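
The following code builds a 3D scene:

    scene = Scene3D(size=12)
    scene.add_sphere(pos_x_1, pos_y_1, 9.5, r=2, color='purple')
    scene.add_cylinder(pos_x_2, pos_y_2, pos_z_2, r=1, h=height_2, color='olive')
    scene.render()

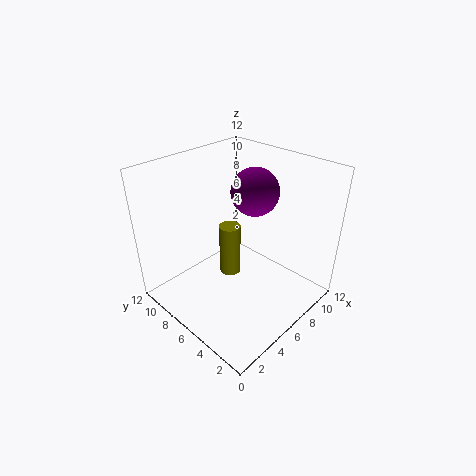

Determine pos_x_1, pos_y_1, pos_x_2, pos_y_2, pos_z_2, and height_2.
pos_x_1 = 8; pos_y_1 = 6; pos_x_2 = 7.5; pos_y_2 = 8.5; pos_z_2 = 0.5; height_2 = 5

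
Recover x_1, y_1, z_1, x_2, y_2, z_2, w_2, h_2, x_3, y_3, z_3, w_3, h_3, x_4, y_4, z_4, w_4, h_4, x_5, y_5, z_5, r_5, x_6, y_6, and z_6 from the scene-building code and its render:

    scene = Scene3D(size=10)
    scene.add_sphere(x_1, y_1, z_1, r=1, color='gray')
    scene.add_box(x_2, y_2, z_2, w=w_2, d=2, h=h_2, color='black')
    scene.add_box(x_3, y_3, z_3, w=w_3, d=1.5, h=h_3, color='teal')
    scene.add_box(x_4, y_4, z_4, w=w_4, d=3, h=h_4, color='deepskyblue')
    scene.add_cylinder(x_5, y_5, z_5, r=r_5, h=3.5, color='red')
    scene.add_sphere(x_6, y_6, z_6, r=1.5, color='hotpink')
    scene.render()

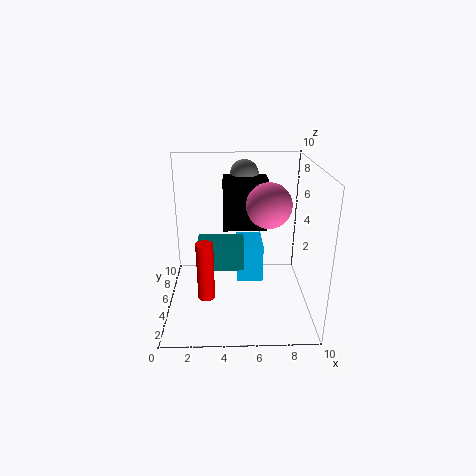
x_1 = 5.5
y_1 = 7
z_1 = 9
x_2 = 4
y_2 = 5
z_2 = 5.5
w_2 = 3
h_2 = 3.5
x_3 = 2
y_3 = 6.5
z_3 = 1.5
w_3 = 3.5
h_3 = 2.5
x_4 = 5
y_4 = 6.5
z_4 = 0.5
w_4 = 2
h_4 = 3
x_5 = 3
y_5 = 1
z_5 = 3
r_5 = 0.5
x_6 = 7
y_6 = 4.5
z_6 = 7.5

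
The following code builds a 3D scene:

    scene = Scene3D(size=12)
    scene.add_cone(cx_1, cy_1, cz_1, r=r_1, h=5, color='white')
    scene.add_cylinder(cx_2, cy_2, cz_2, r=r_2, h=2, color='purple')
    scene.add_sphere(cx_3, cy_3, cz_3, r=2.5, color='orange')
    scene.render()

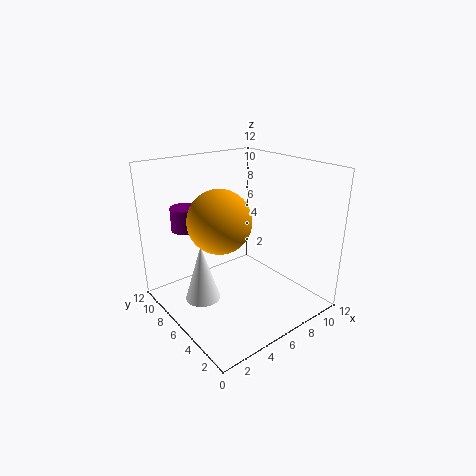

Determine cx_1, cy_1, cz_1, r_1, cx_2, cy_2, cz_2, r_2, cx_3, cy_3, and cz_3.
cx_1 = 3.25
cy_1 = 7.5
cz_1 = 0.5
r_1 = 1.5
cx_2 = 3.25
cy_2 = 9.75
cz_2 = 6.25
r_2 = 1.25
cx_3 = 4
cy_3 = 5.75
cz_3 = 8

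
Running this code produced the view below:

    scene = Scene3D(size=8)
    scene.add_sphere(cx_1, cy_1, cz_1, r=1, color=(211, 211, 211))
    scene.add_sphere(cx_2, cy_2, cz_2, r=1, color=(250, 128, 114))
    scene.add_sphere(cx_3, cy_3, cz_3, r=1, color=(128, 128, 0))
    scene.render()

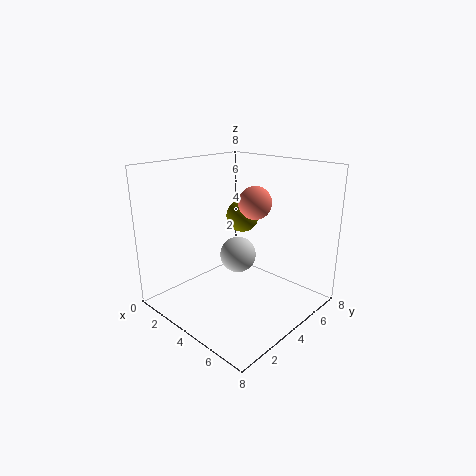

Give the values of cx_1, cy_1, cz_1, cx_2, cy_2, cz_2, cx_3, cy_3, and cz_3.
cx_1 = 4; cy_1 = 4; cz_1 = 3; cx_2 = 3.5; cy_2 = 6; cz_2 = 5.5; cx_3 = 2.5; cy_3 = 6; cz_3 = 4.5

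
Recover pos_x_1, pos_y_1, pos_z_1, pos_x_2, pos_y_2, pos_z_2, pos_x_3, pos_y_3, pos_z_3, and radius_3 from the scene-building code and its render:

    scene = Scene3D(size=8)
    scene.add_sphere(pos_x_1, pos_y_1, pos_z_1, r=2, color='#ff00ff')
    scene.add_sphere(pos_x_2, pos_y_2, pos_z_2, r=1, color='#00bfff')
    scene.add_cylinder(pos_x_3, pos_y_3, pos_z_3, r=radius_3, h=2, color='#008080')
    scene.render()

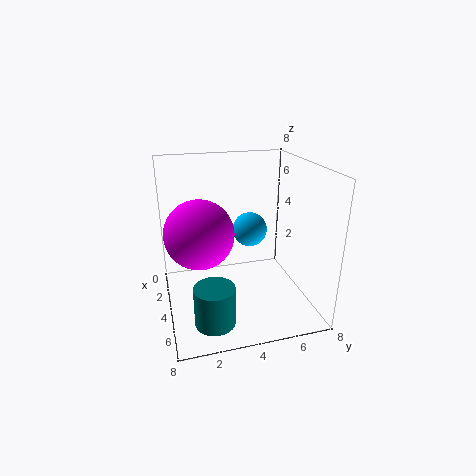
pos_x_1 = 3; pos_y_1 = 2; pos_z_1 = 4; pos_x_2 = 3; pos_y_2 = 5; pos_z_2 = 4; pos_x_3 = 7; pos_y_3 = 2; pos_z_3 = 1; radius_3 = 1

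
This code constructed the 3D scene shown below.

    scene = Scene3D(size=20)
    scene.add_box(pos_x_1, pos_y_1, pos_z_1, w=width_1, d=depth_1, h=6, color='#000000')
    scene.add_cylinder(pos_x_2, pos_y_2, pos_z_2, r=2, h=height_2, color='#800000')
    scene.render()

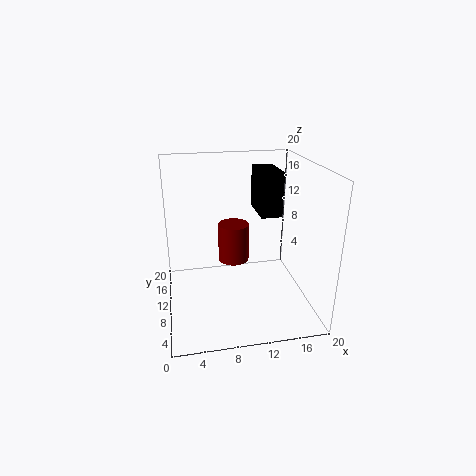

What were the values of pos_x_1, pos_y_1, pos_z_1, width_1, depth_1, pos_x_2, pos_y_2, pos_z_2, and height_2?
pos_x_1 = 13
pos_y_1 = 9
pos_z_1 = 13
width_1 = 3
depth_1 = 6
pos_x_2 = 9
pos_y_2 = 8
pos_z_2 = 8
height_2 = 5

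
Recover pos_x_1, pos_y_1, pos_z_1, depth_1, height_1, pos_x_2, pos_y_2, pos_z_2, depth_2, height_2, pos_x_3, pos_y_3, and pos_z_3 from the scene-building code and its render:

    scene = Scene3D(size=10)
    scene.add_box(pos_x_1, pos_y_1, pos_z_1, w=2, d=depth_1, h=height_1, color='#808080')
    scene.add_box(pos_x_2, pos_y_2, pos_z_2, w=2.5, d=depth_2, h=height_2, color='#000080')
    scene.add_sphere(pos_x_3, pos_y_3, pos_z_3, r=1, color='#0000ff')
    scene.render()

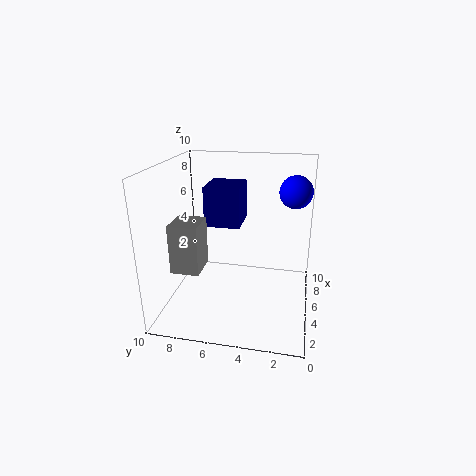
pos_x_1 = 0.75; pos_y_1 = 6.5; pos_z_1 = 4.25; depth_1 = 1.75; height_1 = 3; pos_x_2 = 3; pos_y_2 = 4.5; pos_z_2 = 6.5; depth_2 = 2.25; height_2 = 2.5; pos_x_3 = 4; pos_y_3 = 1.25; pos_z_3 = 8.75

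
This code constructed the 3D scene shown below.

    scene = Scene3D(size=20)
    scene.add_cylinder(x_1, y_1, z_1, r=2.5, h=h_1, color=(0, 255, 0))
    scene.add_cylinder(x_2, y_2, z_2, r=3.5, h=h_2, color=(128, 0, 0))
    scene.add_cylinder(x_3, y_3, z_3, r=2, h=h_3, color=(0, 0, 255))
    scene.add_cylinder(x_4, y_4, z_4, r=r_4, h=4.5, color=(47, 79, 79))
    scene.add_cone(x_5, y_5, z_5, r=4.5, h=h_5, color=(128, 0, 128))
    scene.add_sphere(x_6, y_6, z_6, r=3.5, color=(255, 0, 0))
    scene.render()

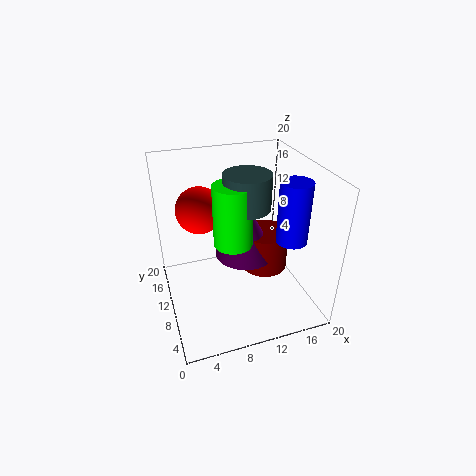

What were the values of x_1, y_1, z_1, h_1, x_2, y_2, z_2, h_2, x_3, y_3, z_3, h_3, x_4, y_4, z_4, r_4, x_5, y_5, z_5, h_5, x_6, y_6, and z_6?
x_1 = 8.5; y_1 = 7.5; z_1 = 11; h_1 = 8; x_2 = 15; y_2 = 12; z_2 = 3; h_2 = 6; x_3 = 15.5; y_3 = 5; z_3 = 11.5; h_3 = 8; x_4 = 10.5; y_4 = 8; z_4 = 15.5; r_4 = 3; x_5 = 12; y_5 = 12.5; z_5 = 5.5; h_5 = 8.5; x_6 = 6; y_6 = 16; z_6 = 12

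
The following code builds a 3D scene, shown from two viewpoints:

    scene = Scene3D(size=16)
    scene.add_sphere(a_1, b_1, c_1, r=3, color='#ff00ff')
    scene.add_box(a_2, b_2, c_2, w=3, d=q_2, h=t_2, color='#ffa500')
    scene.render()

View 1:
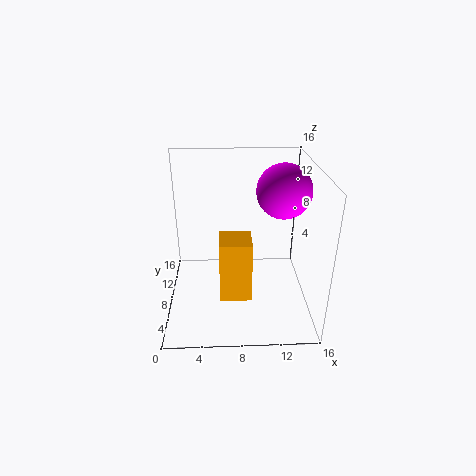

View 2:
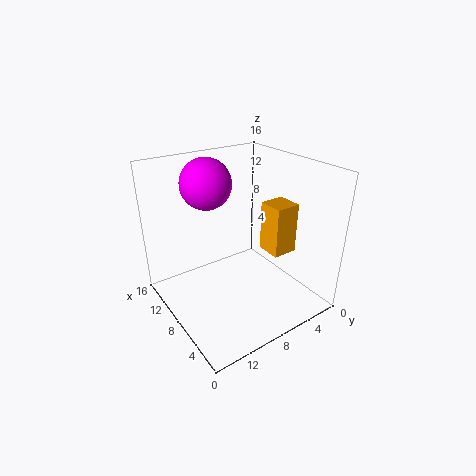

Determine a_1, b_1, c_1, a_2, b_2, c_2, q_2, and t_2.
a_1 = 13
b_1 = 9
c_1 = 13
a_2 = 6
b_2 = 1
c_2 = 5
q_2 = 3
t_2 = 6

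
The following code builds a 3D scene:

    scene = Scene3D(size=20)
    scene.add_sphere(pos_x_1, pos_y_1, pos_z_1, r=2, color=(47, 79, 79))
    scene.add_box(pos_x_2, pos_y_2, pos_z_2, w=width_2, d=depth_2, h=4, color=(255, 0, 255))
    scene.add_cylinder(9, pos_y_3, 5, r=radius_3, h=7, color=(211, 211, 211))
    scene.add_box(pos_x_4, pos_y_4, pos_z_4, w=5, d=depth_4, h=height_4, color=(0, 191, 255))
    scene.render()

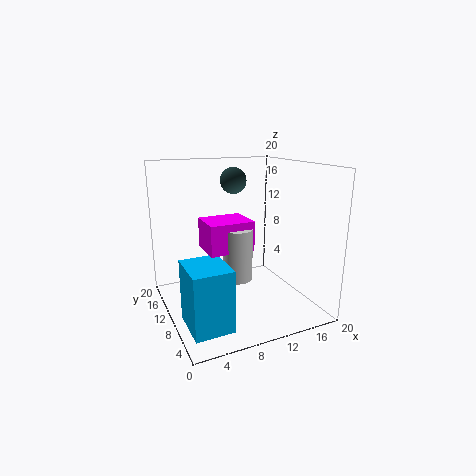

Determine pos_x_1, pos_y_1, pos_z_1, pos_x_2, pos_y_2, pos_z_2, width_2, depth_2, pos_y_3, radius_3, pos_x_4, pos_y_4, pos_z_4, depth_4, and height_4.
pos_x_1 = 12; pos_y_1 = 16; pos_z_1 = 17; pos_x_2 = 5; pos_y_2 = 7; pos_z_2 = 9; width_2 = 6; depth_2 = 5; pos_y_3 = 8; radius_3 = 2; pos_x_4 = 1; pos_y_4 = 2; pos_z_4 = 1; depth_4 = 6; height_4 = 8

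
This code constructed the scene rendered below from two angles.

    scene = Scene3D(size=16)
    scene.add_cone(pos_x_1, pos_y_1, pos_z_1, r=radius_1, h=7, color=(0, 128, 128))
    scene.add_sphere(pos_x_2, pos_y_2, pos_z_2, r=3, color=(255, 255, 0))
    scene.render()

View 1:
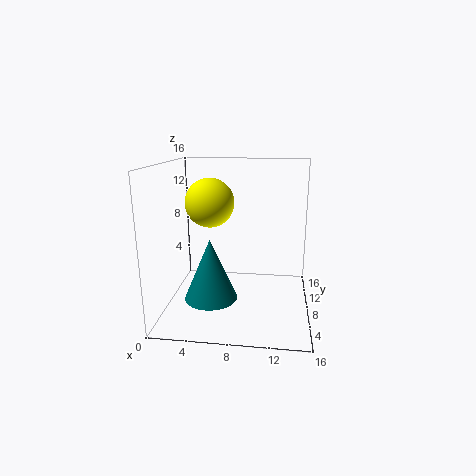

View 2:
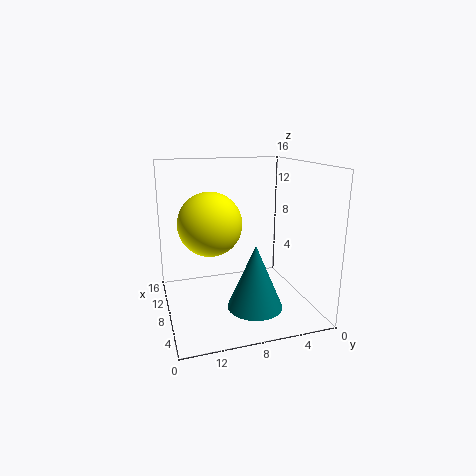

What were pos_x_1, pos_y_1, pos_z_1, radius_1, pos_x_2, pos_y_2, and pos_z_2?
pos_x_1 = 5; pos_y_1 = 7; pos_z_1 = 1; radius_1 = 3; pos_x_2 = 4; pos_y_2 = 12; pos_z_2 = 11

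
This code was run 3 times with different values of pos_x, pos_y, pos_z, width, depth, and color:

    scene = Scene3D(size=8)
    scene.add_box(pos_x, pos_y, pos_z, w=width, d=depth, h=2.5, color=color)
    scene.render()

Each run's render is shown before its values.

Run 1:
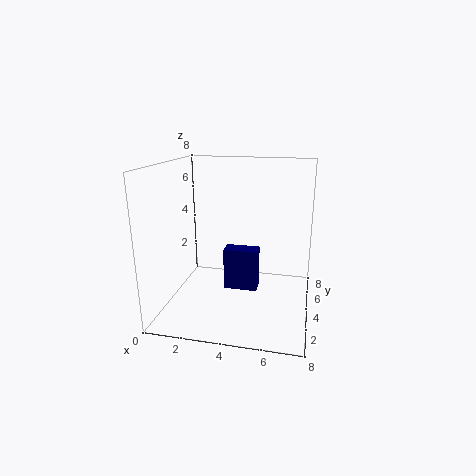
pos_x = 3, pos_y = 4.5, pos_z = 0.5, width = 2, depth = 1, color = 'navy'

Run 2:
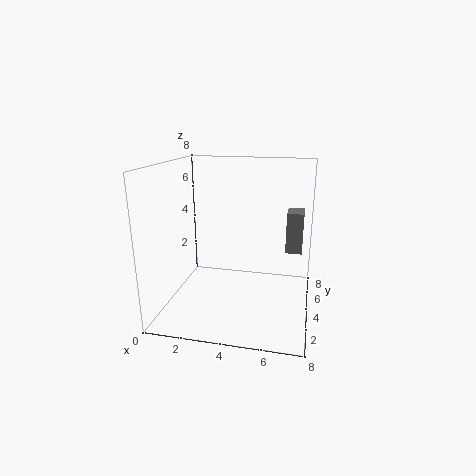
pos_x = 6.5, pos_y = 6, pos_z = 2.5, width = 1, depth = 1.5, color = 'gray'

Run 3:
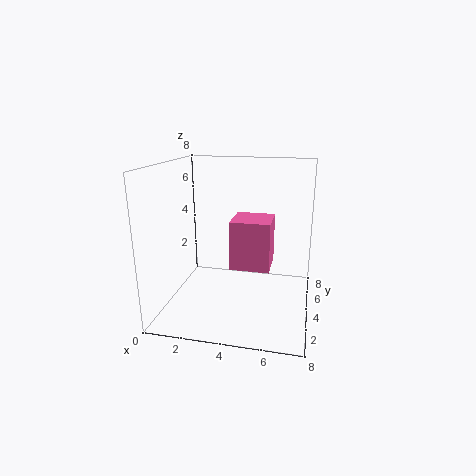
pos_x = 4, pos_y = 2, pos_z = 3, width = 2, depth = 2, color = 'hotpink'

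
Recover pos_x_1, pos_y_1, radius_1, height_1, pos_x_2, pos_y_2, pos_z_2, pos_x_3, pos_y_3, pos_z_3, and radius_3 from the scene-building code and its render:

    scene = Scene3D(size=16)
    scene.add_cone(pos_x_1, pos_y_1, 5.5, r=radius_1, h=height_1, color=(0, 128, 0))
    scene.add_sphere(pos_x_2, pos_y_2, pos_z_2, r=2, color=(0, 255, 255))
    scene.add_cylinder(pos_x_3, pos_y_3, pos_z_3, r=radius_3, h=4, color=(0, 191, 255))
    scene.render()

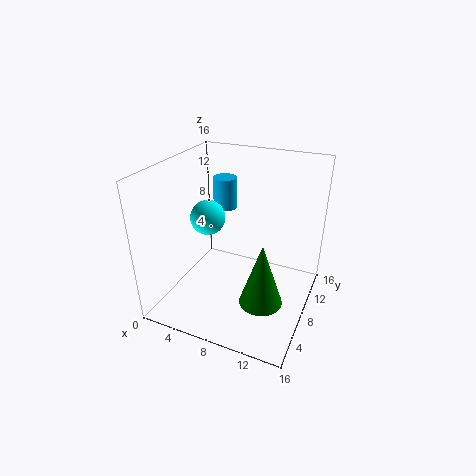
pos_x_1 = 13; pos_y_1 = 2; radius_1 = 2; height_1 = 6; pos_x_2 = 4; pos_y_2 = 8.5; pos_z_2 = 9.5; pos_x_3 = 3.5; pos_y_3 = 14; pos_z_3 = 8.5; radius_3 = 1.5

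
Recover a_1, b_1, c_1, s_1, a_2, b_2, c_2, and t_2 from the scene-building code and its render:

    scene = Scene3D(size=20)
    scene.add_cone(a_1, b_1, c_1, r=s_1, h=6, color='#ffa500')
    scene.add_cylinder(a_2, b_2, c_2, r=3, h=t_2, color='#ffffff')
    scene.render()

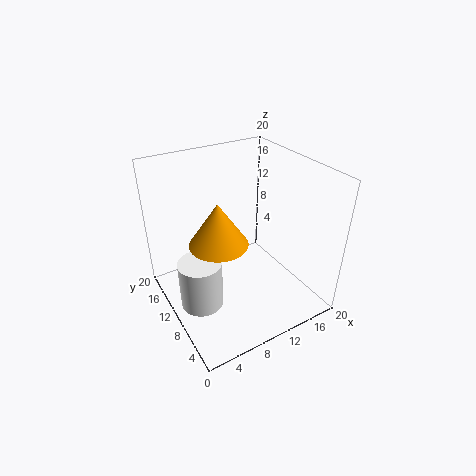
a_1 = 7
b_1 = 10
c_1 = 10
s_1 = 4
a_2 = 4
b_2 = 10
c_2 = 1
t_2 = 7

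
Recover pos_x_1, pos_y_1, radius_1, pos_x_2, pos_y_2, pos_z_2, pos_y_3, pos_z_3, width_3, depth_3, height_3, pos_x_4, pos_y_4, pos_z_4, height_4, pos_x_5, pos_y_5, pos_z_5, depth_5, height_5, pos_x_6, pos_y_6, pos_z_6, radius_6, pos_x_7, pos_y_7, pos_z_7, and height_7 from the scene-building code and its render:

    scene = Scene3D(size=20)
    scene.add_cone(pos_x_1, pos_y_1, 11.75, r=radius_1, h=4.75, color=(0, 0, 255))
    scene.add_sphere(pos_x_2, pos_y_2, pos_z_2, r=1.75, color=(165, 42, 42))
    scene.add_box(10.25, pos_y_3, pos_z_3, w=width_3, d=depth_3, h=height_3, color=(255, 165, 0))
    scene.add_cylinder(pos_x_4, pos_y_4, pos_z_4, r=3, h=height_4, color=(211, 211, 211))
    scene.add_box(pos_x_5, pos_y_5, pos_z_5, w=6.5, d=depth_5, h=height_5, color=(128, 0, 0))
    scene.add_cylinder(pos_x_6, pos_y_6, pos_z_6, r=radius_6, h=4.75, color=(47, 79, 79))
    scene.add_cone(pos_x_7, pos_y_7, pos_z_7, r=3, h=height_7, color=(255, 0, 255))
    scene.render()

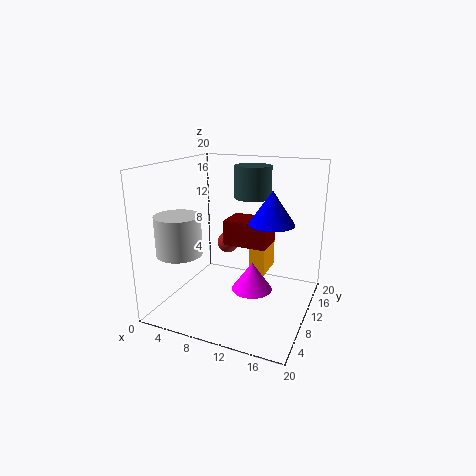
pos_x_1 = 14; pos_y_1 = 12.5; radius_1 = 3.25; pos_x_2 = 5.25; pos_y_2 = 16.75; pos_z_2 = 6.25; pos_y_3 = 13.5; pos_z_3 = 3; width_3 = 2.5; depth_3 = 5; height_3 = 5; pos_x_4 = 4; pos_y_4 = 4.5; pos_z_4 = 8.75; height_4 = 5.25; pos_x_5 = 6.75; pos_y_5 = 12; pos_z_5 = 7.75; depth_5 = 4.75; height_5 = 3.75; pos_x_6 = 10; pos_y_6 = 15.5; pos_z_6 = 14.5; radius_6 = 2.75; pos_x_7 = 11.5; pos_y_7 = 11.75; pos_z_7 = 1.5; height_7 = 4.25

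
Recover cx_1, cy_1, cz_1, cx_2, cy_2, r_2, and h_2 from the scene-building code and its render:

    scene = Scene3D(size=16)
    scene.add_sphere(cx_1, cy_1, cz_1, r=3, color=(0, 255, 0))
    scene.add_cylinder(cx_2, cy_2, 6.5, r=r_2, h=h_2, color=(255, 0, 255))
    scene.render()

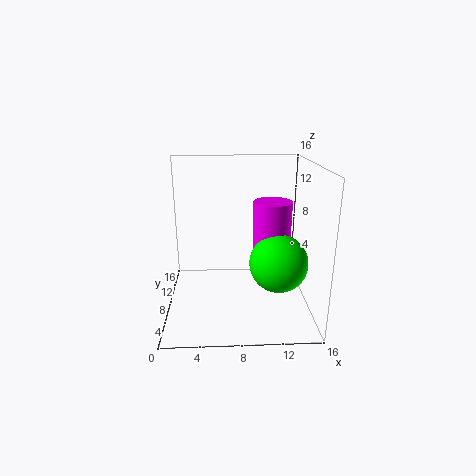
cx_1 = 12; cy_1 = 4.5; cz_1 = 6.5; cx_2 = 11.5; cy_2 = 6.5; r_2 = 2; h_2 = 6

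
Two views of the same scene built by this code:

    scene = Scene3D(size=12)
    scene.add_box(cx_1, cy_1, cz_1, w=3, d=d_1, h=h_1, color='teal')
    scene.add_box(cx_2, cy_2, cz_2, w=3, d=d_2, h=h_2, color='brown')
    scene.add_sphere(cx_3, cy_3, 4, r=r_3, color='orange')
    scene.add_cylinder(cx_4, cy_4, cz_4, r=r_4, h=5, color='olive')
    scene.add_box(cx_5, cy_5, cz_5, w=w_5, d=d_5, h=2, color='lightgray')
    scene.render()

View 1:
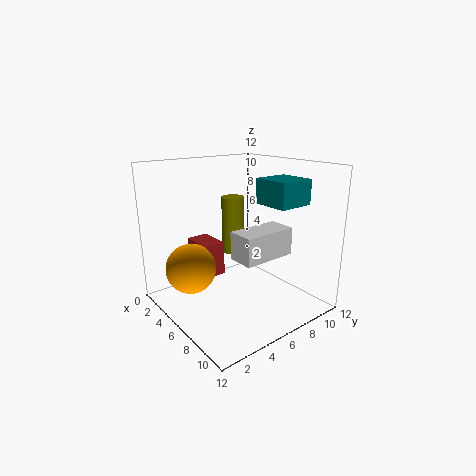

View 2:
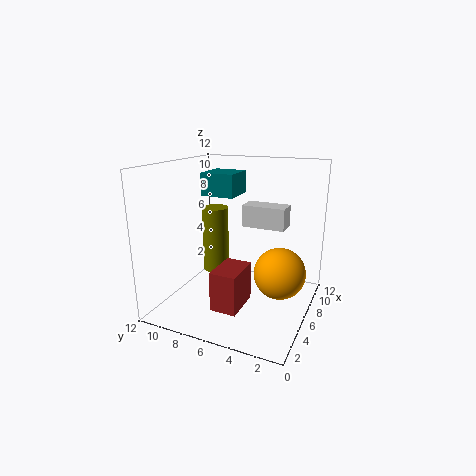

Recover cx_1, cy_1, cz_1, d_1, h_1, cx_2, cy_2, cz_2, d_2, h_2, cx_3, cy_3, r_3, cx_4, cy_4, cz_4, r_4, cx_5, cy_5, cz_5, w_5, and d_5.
cx_1 = 7, cy_1 = 7, cz_1 = 9, d_1 = 3, h_1 = 2, cx_2 = 1, cy_2 = 4, cz_2 = 2, d_2 = 2, h_2 = 3, cx_3 = 5, cy_3 = 2, r_3 = 2, cx_4 = 4, cy_4 = 7, cz_4 = 4, r_4 = 1, cx_5 = 9, cy_5 = 3, cz_5 = 6, w_5 = 2, d_5 = 4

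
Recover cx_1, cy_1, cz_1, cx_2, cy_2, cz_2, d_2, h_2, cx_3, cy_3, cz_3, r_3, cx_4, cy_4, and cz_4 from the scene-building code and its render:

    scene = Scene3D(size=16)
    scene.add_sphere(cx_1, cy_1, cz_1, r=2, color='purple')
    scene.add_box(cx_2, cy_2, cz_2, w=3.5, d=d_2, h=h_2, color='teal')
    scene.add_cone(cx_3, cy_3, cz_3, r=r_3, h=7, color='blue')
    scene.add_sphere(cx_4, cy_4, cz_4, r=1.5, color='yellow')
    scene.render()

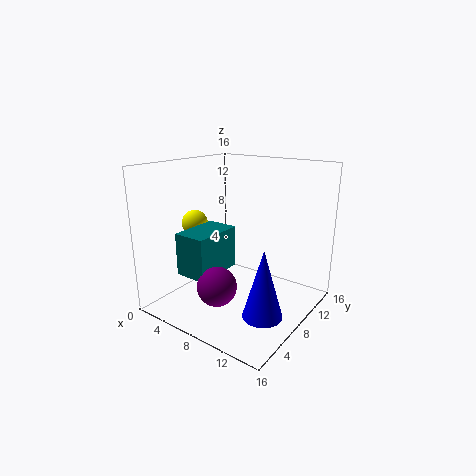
cx_1 = 9; cy_1 = 3; cz_1 = 4.5; cx_2 = 4.5; cy_2 = 2; cz_2 = 5; d_2 = 5.5; h_2 = 4.5; cx_3 = 13.5; cy_3 = 4.5; cz_3 = 2; r_3 = 2; cx_4 = 2.5; cy_4 = 7; cz_4 = 9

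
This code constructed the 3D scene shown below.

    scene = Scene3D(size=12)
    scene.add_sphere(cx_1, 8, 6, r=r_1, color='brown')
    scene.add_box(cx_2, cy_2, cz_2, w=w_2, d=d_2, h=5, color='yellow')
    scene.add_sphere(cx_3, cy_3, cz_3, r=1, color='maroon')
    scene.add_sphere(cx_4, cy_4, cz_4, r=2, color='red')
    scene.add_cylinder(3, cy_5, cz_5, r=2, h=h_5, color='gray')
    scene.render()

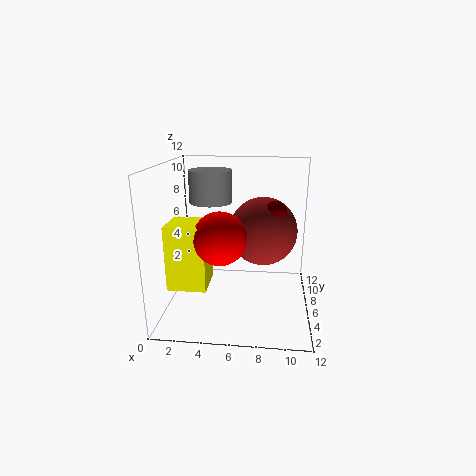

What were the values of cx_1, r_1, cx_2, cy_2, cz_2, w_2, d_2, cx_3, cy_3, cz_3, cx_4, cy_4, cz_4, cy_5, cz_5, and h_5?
cx_1 = 8; r_1 = 3; cx_2 = 1; cy_2 = 2; cz_2 = 3; w_2 = 3; d_2 = 3; cx_3 = 9; cy_3 = 7; cz_3 = 8; cx_4 = 5; cy_4 = 3; cz_4 = 7; cy_5 = 10; cz_5 = 8; h_5 = 3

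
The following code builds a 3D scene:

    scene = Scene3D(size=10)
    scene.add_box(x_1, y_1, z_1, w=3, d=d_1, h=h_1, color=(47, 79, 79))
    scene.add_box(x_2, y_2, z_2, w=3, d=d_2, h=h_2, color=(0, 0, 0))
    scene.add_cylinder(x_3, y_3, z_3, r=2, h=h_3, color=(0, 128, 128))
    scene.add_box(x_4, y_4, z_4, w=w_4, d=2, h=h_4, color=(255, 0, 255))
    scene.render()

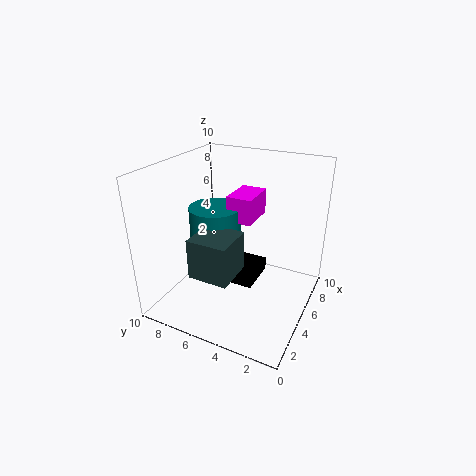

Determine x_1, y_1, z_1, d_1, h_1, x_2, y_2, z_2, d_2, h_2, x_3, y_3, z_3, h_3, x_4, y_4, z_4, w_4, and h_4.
x_1 = 3; y_1 = 5; z_1 = 2; d_1 = 3; h_1 = 3; x_2 = 5; y_2 = 4; z_2 = 1; d_2 = 3; h_2 = 1; x_3 = 7; y_3 = 8; z_3 = 3; h_3 = 3; x_4 = 7; y_4 = 5; z_4 = 5; w_4 = 3; h_4 = 2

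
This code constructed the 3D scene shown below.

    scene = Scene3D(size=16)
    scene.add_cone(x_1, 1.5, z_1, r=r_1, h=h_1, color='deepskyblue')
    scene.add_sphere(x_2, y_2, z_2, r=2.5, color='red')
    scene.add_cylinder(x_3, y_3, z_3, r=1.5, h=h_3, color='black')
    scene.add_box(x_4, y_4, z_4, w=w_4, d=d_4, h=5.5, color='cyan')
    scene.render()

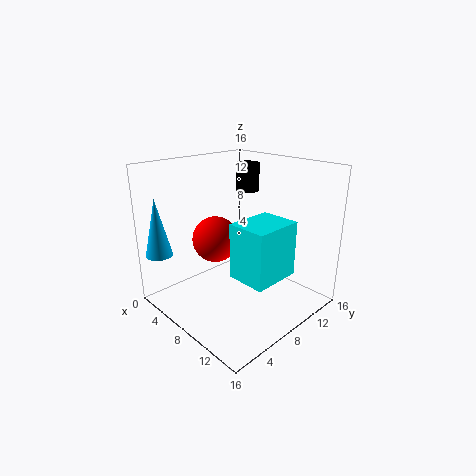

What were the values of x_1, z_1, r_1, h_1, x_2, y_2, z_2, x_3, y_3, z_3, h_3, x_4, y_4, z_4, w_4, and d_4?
x_1 = 2, z_1 = 6, r_1 = 1.5, h_1 = 6.5, x_2 = 6.5, y_2 = 6, z_2 = 8, x_3 = 3.5, y_3 = 14, z_3 = 11.5, h_3 = 3.5, x_4 = 11, y_4 = 4, z_4 = 6, w_4 = 4, d_4 = 5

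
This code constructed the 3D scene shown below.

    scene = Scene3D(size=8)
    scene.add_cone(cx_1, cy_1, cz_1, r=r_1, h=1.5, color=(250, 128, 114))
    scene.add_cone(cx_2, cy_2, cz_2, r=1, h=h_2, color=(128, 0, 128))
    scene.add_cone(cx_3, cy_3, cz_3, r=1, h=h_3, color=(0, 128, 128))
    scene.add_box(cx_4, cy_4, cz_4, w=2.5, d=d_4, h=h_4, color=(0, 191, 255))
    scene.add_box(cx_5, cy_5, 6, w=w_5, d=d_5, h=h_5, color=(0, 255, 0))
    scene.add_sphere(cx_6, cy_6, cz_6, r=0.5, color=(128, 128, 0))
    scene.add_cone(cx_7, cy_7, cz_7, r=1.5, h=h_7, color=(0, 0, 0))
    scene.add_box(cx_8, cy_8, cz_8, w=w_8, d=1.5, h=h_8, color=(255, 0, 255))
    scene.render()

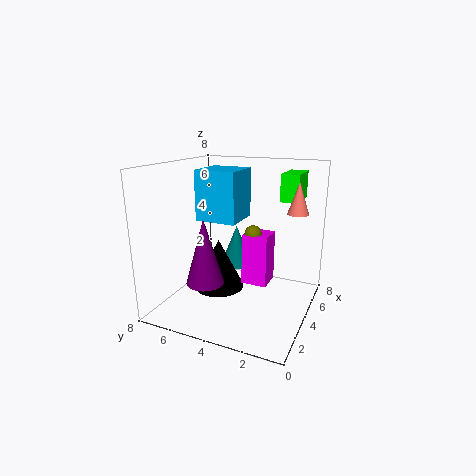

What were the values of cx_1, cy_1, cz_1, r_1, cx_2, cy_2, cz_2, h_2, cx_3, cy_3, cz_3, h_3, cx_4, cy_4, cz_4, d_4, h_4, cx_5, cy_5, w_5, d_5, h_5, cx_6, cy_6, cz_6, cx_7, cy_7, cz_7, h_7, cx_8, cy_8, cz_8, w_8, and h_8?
cx_1 = 3
cy_1 = 0.5
cz_1 = 6
r_1 = 0.5
cx_2 = 2
cy_2 = 5
cz_2 = 2
h_2 = 3.5
cx_3 = 6
cy_3 = 5
cz_3 = 1.5
h_3 = 2.5
cx_4 = 4.5
cy_4 = 4.5
cz_4 = 4.5
d_4 = 2.5
h_4 = 3
cx_5 = 5
cy_5 = 1
w_5 = 2
d_5 = 1
h_5 = 1.5
cx_6 = 5
cy_6 = 3.5
cz_6 = 4
cx_7 = 4.5
cy_7 = 5.5
cz_7 = 0.5
h_7 = 3
cx_8 = 4.5
cy_8 = 2.5
cz_8 = 1
w_8 = 1.5
h_8 = 3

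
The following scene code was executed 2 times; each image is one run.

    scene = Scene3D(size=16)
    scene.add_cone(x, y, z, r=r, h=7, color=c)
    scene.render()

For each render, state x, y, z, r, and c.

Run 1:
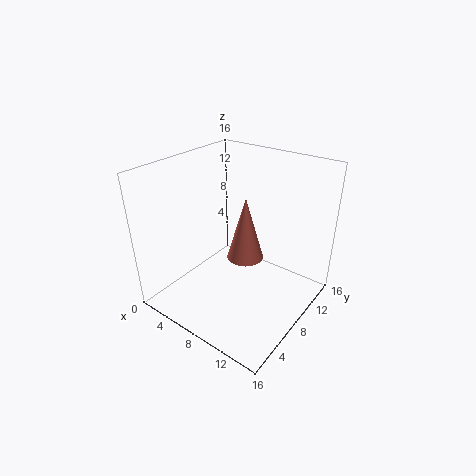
x = 9
y = 8
z = 6
r = 2
c = 'salmon'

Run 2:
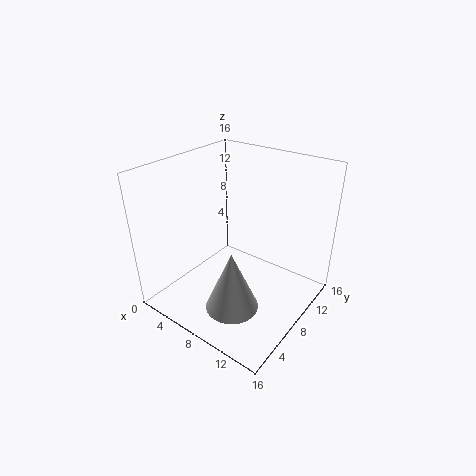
x = 9
y = 5.5
z = 0.5
r = 3
c = 'lightgray'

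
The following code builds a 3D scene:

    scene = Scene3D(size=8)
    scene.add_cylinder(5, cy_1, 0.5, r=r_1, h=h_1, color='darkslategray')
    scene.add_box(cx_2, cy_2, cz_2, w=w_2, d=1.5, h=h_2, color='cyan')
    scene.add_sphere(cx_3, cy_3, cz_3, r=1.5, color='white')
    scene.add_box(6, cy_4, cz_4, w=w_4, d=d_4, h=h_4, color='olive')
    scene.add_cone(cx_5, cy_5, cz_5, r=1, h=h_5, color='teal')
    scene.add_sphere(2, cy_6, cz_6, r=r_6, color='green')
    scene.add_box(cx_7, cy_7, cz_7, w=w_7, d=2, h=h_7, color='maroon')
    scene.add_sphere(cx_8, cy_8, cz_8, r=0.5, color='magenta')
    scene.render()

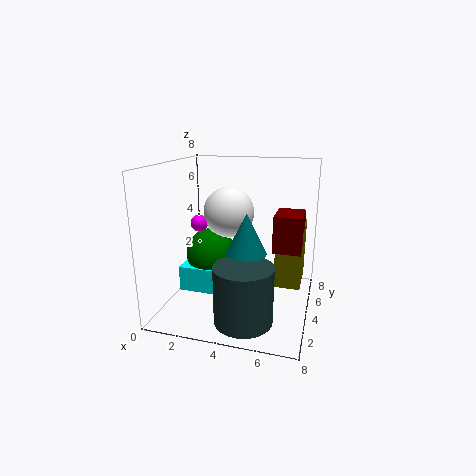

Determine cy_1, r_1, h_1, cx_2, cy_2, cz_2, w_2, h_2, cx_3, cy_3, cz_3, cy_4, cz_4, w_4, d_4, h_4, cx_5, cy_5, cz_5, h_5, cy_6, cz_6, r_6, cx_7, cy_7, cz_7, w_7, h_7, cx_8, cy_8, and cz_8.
cy_1 = 1.5; r_1 = 1.5; h_1 = 3; cx_2 = 0.5; cy_2 = 3.5; cz_2 = 0.5; w_2 = 2.5; h_2 = 1.5; cx_3 = 3; cy_3 = 5.5; cz_3 = 5; cy_4 = 4.5; cz_4 = 1; w_4 = 1.5; d_4 = 2.5; h_4 = 3.5; cx_5 = 5; cy_5 = 2; cz_5 = 4; h_5 = 2; cy_6 = 5; cz_6 = 2.5; r_6 = 1.5; cx_7 = 6; cy_7 = 3.5; cz_7 = 3.5; w_7 = 1.5; h_7 = 2; cx_8 = 1.5; cy_8 = 4.5; cz_8 = 4.5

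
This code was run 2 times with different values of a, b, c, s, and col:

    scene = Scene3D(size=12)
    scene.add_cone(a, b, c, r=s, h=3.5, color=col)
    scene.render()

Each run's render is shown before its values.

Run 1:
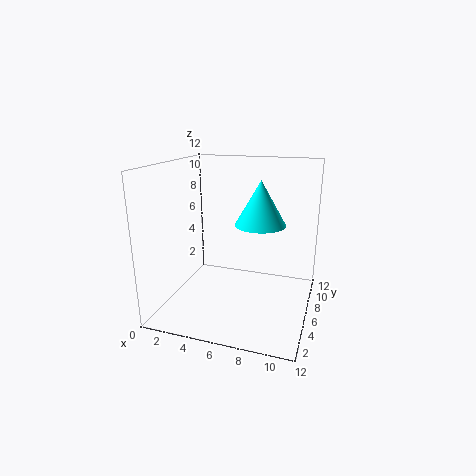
a = 8
b = 5.5
c = 7.5
s = 2
col = 'cyan'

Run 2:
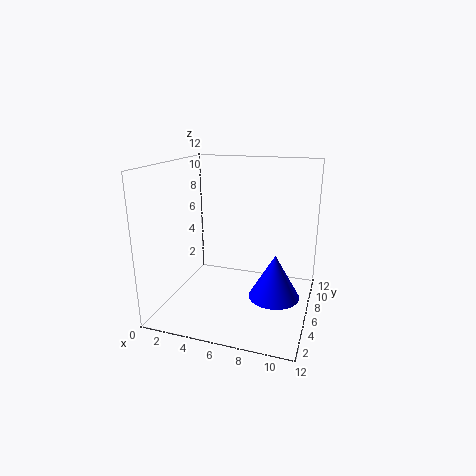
a = 9.5
b = 4.5
c = 2
s = 2
col = 'blue'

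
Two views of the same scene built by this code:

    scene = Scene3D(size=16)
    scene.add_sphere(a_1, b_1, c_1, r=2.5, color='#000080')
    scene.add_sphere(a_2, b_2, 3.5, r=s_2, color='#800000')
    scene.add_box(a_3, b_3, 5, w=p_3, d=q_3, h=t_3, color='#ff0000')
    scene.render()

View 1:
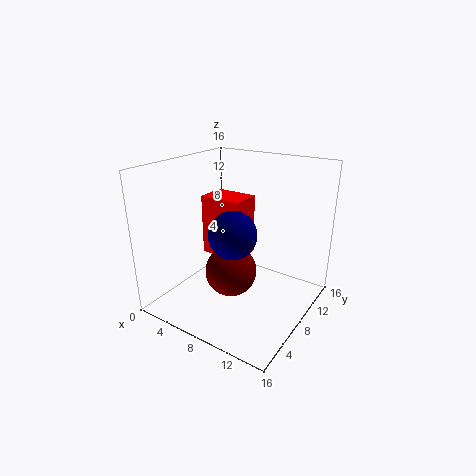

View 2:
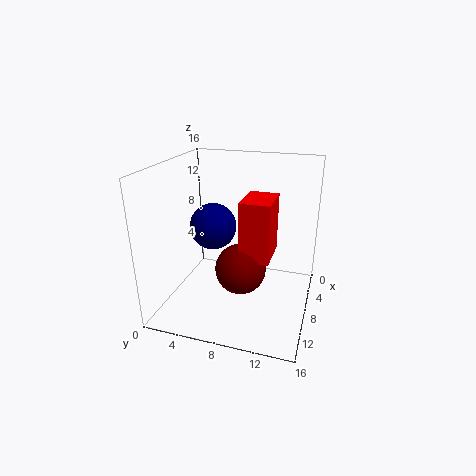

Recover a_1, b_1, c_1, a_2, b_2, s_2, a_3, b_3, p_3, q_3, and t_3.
a_1 = 9; b_1 = 5.5; c_1 = 9.5; a_2 = 7; b_2 = 8; s_2 = 3; a_3 = 3; b_3 = 8; p_3 = 5; q_3 = 3.5; t_3 = 7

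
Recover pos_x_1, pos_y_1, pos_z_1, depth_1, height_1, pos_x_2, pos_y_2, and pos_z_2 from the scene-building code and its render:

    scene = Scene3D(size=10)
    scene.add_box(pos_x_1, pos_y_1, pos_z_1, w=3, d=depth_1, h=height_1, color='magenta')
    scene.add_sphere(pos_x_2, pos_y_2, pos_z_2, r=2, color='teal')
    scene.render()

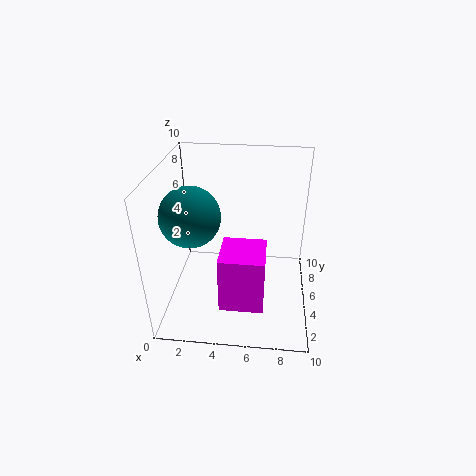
pos_x_1 = 4, pos_y_1 = 2, pos_z_1 = 1, depth_1 = 3, height_1 = 4, pos_x_2 = 2, pos_y_2 = 4, pos_z_2 = 7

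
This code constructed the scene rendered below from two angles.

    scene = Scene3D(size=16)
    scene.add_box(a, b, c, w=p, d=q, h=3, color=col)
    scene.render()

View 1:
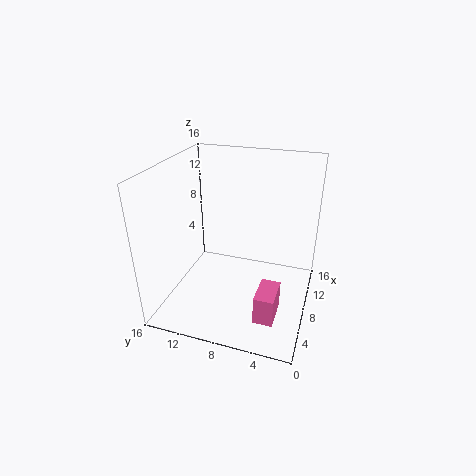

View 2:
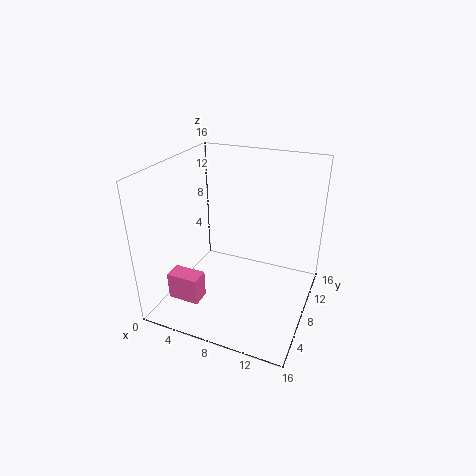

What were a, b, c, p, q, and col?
a = 2; b = 2.5; c = 2; p = 3.5; q = 2; col = 'hotpink'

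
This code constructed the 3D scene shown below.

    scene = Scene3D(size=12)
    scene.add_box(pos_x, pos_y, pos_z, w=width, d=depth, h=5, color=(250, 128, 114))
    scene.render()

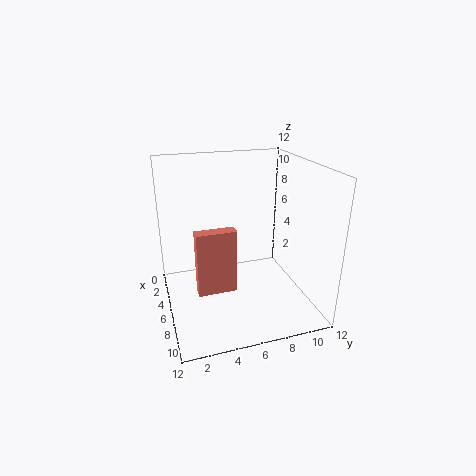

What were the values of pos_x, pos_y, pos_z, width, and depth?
pos_x = 8
pos_y = 2
pos_z = 3
width = 1
depth = 3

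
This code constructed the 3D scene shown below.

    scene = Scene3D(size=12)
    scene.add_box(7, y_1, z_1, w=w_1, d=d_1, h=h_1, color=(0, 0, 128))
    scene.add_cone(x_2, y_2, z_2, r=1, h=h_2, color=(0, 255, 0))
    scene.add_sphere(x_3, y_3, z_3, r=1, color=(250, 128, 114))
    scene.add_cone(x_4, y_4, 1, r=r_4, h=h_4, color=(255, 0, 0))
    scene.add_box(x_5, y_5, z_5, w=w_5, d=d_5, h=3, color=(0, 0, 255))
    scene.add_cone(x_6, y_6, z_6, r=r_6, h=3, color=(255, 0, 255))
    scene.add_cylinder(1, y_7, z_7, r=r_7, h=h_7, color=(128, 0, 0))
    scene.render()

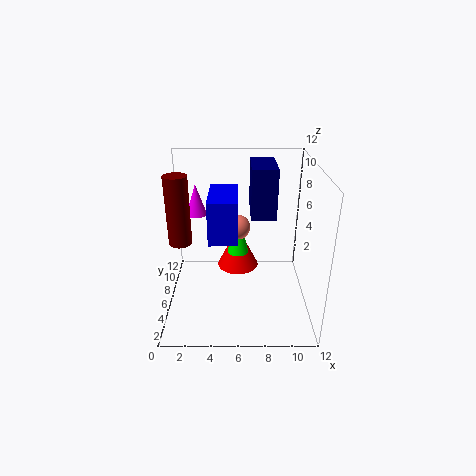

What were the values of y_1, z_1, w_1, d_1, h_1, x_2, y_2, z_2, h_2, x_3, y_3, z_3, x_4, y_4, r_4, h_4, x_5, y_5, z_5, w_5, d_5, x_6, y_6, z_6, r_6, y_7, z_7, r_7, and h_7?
y_1 = 5
z_1 = 8
w_1 = 2
d_1 = 4
h_1 = 4
x_2 = 6
y_2 = 9
z_2 = 3
h_2 = 4
x_3 = 6
y_3 = 6
z_3 = 7
x_4 = 6
y_4 = 10
r_4 = 2
h_4 = 4
x_5 = 4
y_5 = 1
z_5 = 8
w_5 = 2
d_5 = 4
x_6 = 2
y_6 = 11
z_6 = 6
r_6 = 1
y_7 = 7
z_7 = 5
r_7 = 1
h_7 = 6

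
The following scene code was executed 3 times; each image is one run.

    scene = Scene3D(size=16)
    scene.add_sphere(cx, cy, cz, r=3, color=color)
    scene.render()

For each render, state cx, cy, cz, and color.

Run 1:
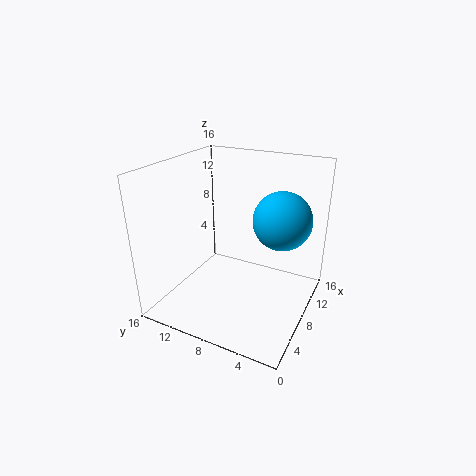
cx = 8
cy = 3
cz = 11
color = 'deepskyblue'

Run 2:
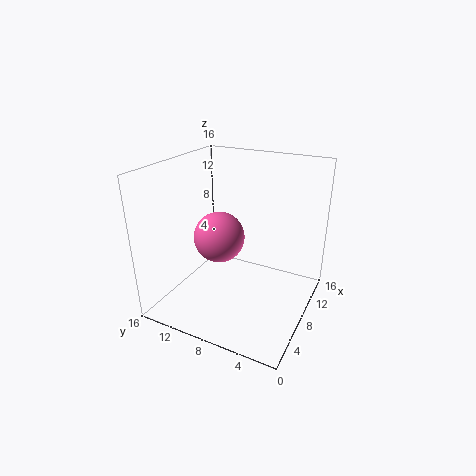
cx = 9
cy = 11
cz = 7
color = 'hotpink'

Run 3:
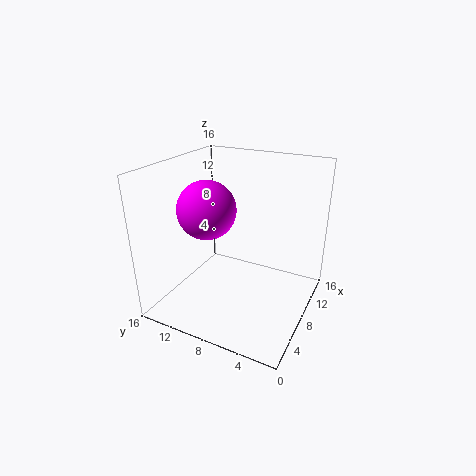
cx = 5
cy = 10
cz = 12
color = 'magenta'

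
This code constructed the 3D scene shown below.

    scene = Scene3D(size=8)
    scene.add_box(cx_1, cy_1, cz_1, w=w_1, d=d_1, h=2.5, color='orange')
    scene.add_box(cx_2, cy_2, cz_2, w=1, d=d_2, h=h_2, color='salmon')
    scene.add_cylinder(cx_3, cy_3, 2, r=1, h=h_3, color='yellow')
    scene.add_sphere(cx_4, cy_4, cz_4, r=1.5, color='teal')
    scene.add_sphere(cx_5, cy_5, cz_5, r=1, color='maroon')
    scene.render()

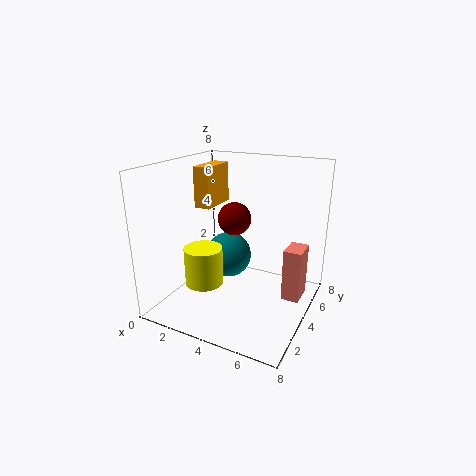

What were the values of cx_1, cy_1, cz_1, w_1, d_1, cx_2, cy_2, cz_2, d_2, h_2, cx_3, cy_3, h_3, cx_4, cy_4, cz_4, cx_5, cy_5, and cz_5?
cx_1 = 0.5, cy_1 = 5, cz_1 = 5, w_1 = 1, d_1 = 2.5, cx_2 = 6.5, cy_2 = 4.5, cz_2 = 0.5, d_2 = 1.5, h_2 = 3, cx_3 = 3, cy_3 = 2, h_3 = 2, cx_4 = 2, cy_4 = 6.5, cz_4 = 1.5, cx_5 = 3, cy_5 = 5.5, cz_5 = 4.5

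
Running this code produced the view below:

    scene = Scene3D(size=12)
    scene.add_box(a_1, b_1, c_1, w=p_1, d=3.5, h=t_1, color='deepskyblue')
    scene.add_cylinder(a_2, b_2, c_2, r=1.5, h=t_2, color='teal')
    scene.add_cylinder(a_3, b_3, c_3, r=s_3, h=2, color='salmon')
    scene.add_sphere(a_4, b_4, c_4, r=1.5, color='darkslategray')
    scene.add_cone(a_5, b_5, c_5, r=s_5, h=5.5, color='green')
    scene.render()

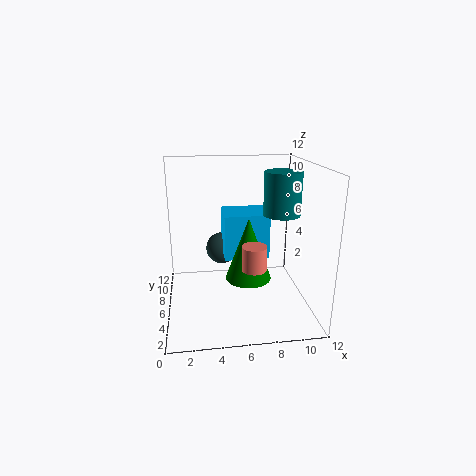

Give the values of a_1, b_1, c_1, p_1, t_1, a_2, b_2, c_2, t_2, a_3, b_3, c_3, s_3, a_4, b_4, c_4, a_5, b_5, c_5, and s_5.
a_1 = 5; b_1 = 7; c_1 = 3.5; p_1 = 4; t_1 = 4; a_2 = 9.5; b_2 = 5.5; c_2 = 8; t_2 = 3.5; a_3 = 7; b_3 = 4; c_3 = 4; s_3 = 1; a_4 = 5; b_4 = 10; c_4 = 3.5; a_5 = 7; b_5 = 6.5; c_5 = 2; s_5 = 2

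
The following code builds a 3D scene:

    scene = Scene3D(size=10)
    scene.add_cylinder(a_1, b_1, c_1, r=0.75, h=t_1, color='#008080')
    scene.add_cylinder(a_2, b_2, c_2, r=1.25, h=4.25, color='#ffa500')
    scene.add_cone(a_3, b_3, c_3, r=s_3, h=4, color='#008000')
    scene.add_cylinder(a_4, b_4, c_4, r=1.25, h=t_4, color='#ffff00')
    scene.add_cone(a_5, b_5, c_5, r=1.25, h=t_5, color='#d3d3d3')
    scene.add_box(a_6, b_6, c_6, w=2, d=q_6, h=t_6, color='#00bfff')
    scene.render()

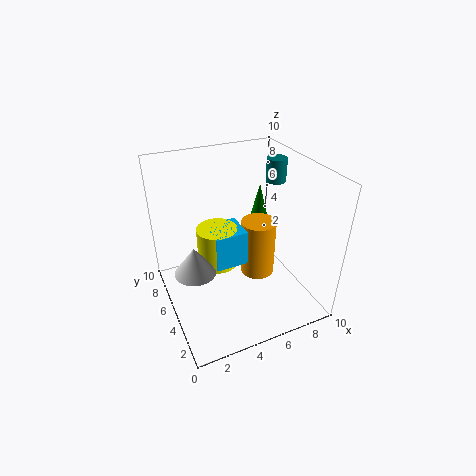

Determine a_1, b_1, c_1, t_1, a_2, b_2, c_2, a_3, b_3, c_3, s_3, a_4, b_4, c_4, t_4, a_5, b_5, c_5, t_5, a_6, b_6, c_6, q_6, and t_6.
a_1 = 9
b_1 = 7
c_1 = 7.75
t_1 = 1.75
a_2 = 6.75
b_2 = 5.25
c_2 = 1.5
a_3 = 8.25
b_3 = 8
c_3 = 3.25
s_3 = 1
a_4 = 3
b_4 = 3.75
c_4 = 4.5
t_4 = 2.5
a_5 = 1.25
b_5 = 3
c_5 = 4.75
t_5 = 1.75
a_6 = 2.5
b_6 = 2.5
c_6 = 4.75
q_6 = 2
t_6 = 2.25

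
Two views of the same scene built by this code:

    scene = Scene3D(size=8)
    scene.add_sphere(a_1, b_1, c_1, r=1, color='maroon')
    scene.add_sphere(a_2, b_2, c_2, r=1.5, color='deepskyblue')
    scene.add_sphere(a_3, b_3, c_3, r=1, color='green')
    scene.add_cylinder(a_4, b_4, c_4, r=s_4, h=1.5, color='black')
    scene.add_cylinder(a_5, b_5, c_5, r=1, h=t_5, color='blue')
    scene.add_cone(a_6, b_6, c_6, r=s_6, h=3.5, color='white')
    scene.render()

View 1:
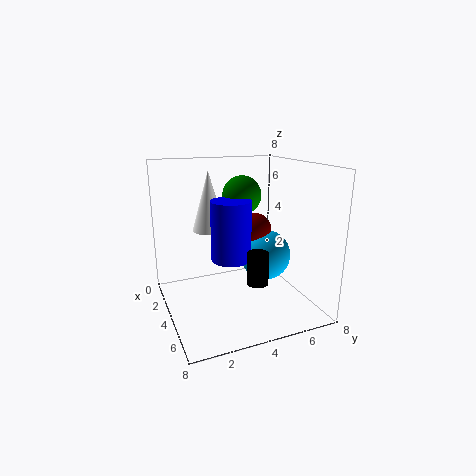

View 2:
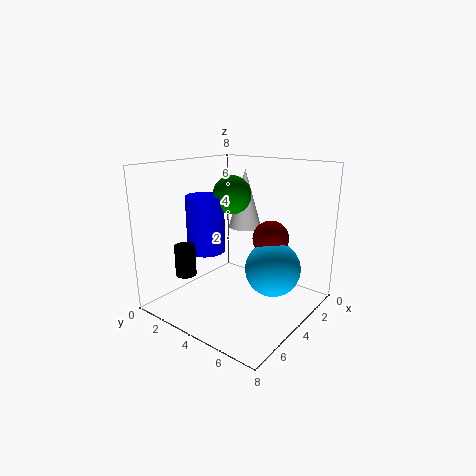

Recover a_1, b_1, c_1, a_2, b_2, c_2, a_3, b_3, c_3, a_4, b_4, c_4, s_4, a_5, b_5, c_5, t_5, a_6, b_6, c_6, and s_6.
a_1 = 3, b_1 = 5.5, c_1 = 4, a_2 = 3.5, b_2 = 6, c_2 = 2.5, a_3 = 4.5, b_3 = 4, c_3 = 6.5, a_4 = 7.5, b_4 = 3.5, c_4 = 3, s_4 = 0.5, a_5 = 5.5, b_5 = 3, c_5 = 3.5, t_5 = 3, a_6 = 2, b_6 = 3, c_6 = 4, s_6 = 1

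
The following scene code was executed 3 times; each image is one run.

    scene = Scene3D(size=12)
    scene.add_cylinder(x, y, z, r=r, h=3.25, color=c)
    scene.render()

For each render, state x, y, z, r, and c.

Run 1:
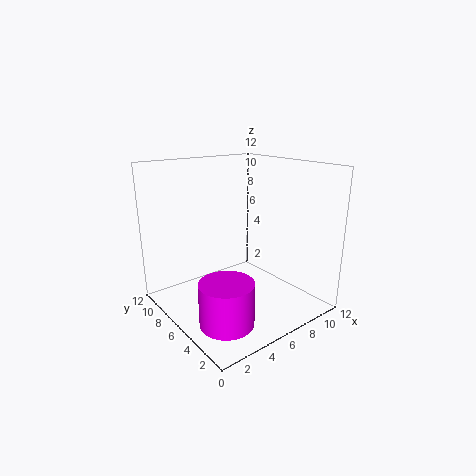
x = 2.25; y = 2.5; z = 1.25; r = 2; c = 'magenta'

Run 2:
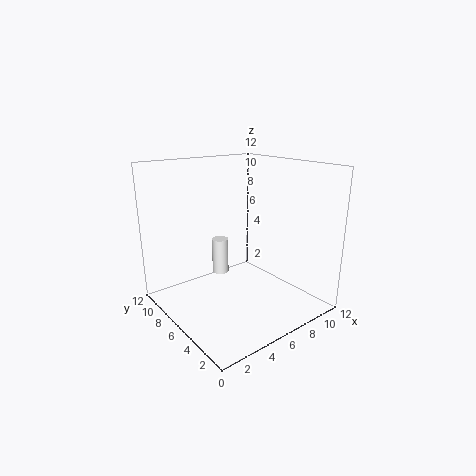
x = 6.25; y = 9; z = 1.75; r = 0.75; c = 'white'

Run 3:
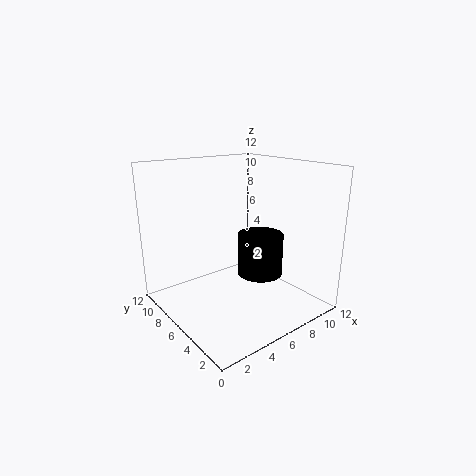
x = 6.25; y = 3.5; z = 3.75; r = 1.75; c = 'black'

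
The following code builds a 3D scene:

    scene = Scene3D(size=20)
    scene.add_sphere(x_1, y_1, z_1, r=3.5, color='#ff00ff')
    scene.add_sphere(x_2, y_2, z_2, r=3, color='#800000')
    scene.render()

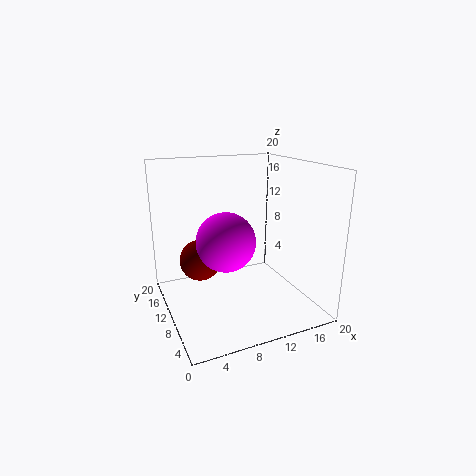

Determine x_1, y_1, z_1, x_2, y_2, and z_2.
x_1 = 6
y_1 = 4.5
z_1 = 12
x_2 = 5.5
y_2 = 13.5
z_2 = 6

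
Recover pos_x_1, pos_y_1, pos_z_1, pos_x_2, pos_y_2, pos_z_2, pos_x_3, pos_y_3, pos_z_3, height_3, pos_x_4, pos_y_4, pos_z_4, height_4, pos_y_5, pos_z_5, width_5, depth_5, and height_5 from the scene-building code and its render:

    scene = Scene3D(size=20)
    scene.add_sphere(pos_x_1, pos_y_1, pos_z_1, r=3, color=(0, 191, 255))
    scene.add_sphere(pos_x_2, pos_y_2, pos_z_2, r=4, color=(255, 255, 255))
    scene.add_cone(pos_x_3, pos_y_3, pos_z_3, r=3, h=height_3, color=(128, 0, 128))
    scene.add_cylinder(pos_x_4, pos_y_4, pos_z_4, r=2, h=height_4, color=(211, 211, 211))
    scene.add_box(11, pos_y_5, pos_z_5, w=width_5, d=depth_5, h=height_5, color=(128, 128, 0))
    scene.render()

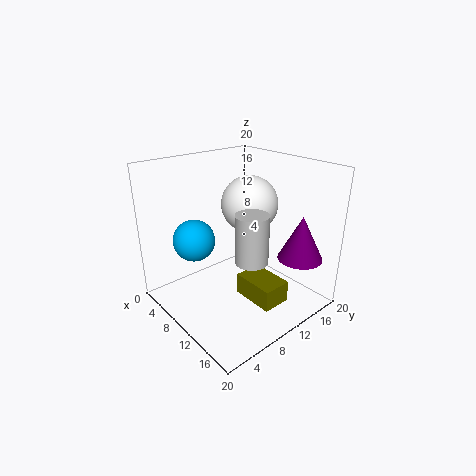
pos_x_1 = 5; pos_y_1 = 6; pos_z_1 = 9; pos_x_2 = 9; pos_y_2 = 13; pos_z_2 = 14; pos_x_3 = 17; pos_y_3 = 15; pos_z_3 = 8; height_3 = 6; pos_x_4 = 16; pos_y_4 = 7; pos_z_4 = 10; height_4 = 6; pos_y_5 = 9; pos_z_5 = 2; width_5 = 6; depth_5 = 4; height_5 = 3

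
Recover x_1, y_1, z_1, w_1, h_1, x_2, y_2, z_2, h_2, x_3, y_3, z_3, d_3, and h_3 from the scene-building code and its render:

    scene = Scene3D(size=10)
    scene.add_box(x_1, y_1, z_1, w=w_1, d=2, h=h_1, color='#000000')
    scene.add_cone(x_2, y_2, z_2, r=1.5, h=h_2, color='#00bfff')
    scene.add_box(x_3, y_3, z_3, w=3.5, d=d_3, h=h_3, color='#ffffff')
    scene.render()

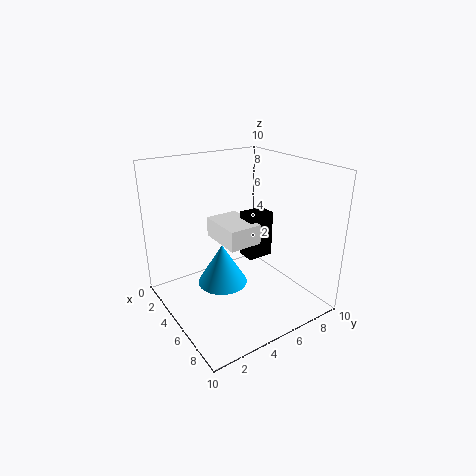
x_1 = 3; y_1 = 6.5; z_1 = 2.5; w_1 = 1.5; h_1 = 3.5; x_2 = 7; y_2 = 2.5; z_2 = 3.5; h_2 = 2.5; x_3 = 1.5; y_3 = 4.5; z_3 = 4; d_3 = 2.5; h_3 = 1.5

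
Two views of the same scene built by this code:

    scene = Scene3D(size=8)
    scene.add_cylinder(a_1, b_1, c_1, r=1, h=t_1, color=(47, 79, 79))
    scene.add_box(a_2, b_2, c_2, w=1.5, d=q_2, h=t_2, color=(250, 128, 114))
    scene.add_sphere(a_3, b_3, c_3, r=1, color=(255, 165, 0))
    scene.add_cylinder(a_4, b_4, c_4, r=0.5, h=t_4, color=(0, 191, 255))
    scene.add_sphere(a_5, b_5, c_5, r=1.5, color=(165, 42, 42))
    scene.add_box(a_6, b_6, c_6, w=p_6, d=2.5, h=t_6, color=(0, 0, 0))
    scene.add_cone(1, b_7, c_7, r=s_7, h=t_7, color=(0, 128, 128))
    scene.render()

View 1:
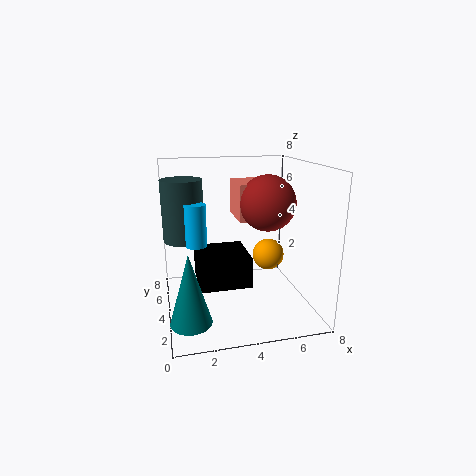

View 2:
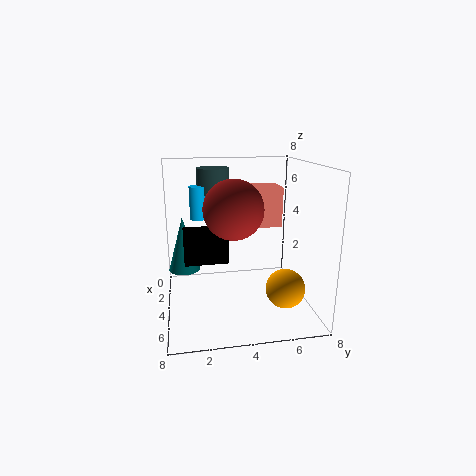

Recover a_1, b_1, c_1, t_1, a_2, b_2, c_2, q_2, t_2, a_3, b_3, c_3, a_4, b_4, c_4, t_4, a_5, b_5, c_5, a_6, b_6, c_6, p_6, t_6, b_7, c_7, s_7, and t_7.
a_1 = 1
b_1 = 3
c_1 = 4.5
t_1 = 3
a_2 = 4
b_2 = 3.5
c_2 = 5
q_2 = 2.5
t_2 = 2
a_3 = 6.5
b_3 = 6
c_3 = 2
a_4 = 1.5
b_4 = 2
c_4 = 4.5
t_4 = 2
a_5 = 5.5
b_5 = 3.5
c_5 = 6
a_6 = 1.5
b_6 = 1
c_6 = 2.5
p_6 = 2.5
t_6 = 1.5
b_7 = 1
c_7 = 1
s_7 = 1
t_7 = 3.5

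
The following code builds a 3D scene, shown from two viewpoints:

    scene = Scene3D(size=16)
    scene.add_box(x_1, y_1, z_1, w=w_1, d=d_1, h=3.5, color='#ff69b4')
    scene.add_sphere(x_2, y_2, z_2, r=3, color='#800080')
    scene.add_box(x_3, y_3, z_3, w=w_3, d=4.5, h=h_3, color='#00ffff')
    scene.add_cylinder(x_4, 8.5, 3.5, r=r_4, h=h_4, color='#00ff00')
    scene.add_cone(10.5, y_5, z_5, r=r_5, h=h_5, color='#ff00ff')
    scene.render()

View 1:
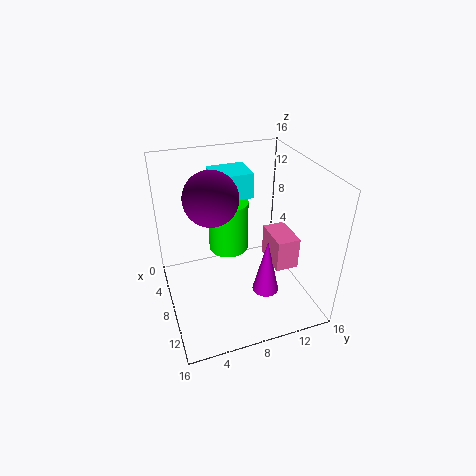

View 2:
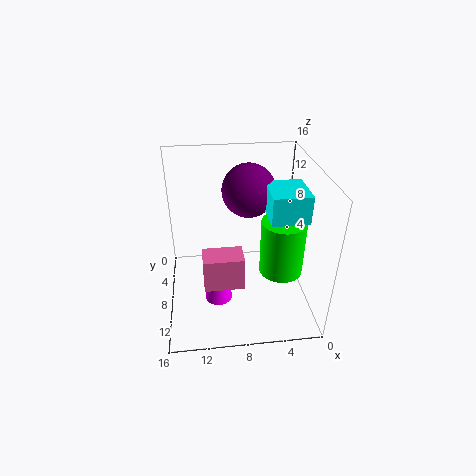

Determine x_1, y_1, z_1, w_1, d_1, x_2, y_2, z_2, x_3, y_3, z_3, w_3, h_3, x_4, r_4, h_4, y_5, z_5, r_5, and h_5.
x_1 = 8
y_1 = 11
z_1 = 5.5
w_1 = 4
d_1 = 2.5
x_2 = 6.5
y_2 = 5.5
z_2 = 12.5
x_3 = 1
y_3 = 6.5
z_3 = 11
w_3 = 4
h_3 = 3
x_4 = 3
r_4 = 2.5
h_4 = 6.5
y_5 = 10.5
z_5 = 2
r_5 = 1.5
h_5 = 6.5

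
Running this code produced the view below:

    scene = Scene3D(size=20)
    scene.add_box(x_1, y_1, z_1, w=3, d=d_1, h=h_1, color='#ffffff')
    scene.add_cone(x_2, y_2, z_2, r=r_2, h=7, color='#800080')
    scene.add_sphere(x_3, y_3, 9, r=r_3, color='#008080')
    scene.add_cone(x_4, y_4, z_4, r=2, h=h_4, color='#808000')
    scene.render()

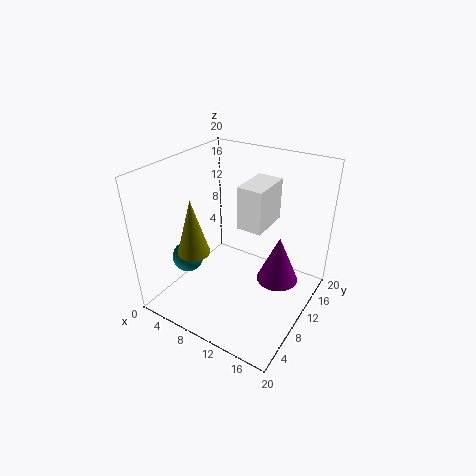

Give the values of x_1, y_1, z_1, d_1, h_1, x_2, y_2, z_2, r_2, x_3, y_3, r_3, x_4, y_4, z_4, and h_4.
x_1 = 13
y_1 = 5
z_1 = 15
d_1 = 5
h_1 = 5
x_2 = 15
y_2 = 13
z_2 = 3
r_2 = 3
x_3 = 6
y_3 = 4
r_3 = 2
x_4 = 8
y_4 = 3
z_4 = 11
h_4 = 7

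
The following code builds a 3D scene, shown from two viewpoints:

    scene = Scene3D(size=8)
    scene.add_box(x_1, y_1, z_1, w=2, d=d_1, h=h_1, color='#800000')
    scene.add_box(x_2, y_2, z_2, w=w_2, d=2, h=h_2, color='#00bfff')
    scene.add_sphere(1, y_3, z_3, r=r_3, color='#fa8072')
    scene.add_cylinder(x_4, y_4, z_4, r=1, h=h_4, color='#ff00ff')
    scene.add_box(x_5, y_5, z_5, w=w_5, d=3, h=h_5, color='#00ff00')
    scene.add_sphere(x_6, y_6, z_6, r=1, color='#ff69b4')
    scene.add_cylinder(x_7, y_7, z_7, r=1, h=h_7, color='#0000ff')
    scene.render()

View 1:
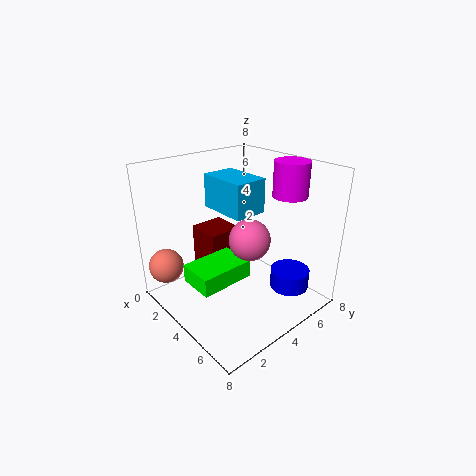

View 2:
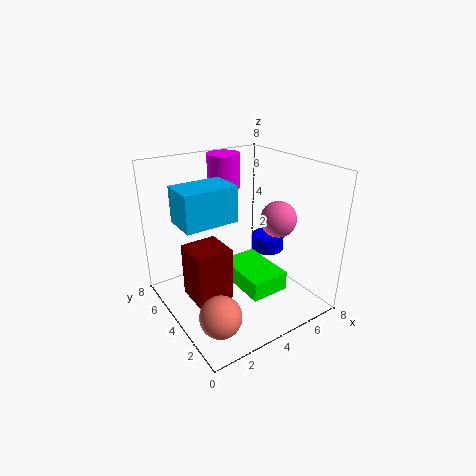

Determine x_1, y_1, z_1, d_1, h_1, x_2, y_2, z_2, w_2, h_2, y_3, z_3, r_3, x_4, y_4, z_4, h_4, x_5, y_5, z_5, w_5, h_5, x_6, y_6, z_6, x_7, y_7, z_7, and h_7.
x_1 = 1
y_1 = 3
z_1 = 1
d_1 = 2
h_1 = 3
x_2 = 1
y_2 = 4
z_2 = 5
w_2 = 3
h_2 = 2
y_3 = 1
z_3 = 2
r_3 = 1
x_4 = 5
y_4 = 7
z_4 = 6
h_4 = 2
x_5 = 3
y_5 = 1
z_5 = 2
w_5 = 2
h_5 = 1
x_6 = 6
y_6 = 3
z_6 = 5
x_7 = 7
y_7 = 5
z_7 = 2
h_7 = 1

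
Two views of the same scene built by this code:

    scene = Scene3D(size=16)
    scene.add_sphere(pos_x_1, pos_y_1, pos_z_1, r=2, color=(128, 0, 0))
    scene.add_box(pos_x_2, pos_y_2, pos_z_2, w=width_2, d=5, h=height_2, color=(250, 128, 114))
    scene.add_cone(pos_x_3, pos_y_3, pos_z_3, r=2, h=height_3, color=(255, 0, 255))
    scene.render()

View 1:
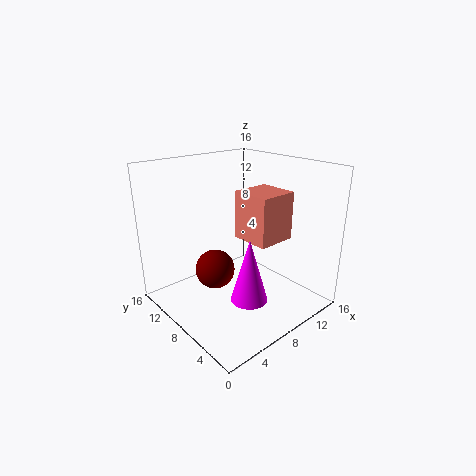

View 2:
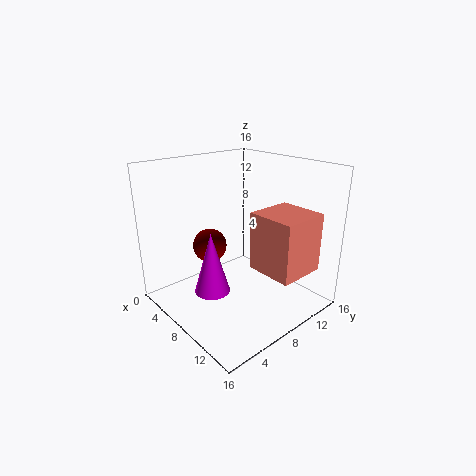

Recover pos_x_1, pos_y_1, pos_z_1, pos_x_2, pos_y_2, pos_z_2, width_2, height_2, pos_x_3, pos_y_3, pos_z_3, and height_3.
pos_x_1 = 4; pos_y_1 = 7; pos_z_1 = 6; pos_x_2 = 11; pos_y_2 = 7; pos_z_2 = 6; width_2 = 5; height_2 = 6; pos_x_3 = 7; pos_y_3 = 5; pos_z_3 = 2; height_3 = 7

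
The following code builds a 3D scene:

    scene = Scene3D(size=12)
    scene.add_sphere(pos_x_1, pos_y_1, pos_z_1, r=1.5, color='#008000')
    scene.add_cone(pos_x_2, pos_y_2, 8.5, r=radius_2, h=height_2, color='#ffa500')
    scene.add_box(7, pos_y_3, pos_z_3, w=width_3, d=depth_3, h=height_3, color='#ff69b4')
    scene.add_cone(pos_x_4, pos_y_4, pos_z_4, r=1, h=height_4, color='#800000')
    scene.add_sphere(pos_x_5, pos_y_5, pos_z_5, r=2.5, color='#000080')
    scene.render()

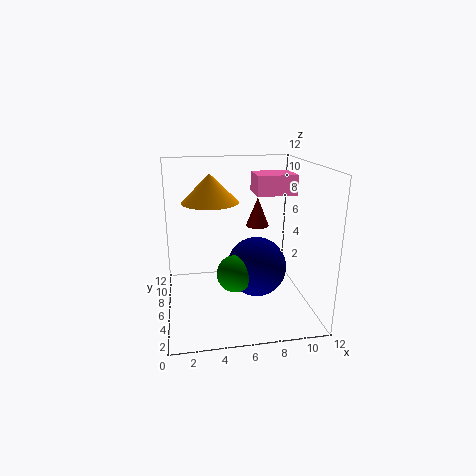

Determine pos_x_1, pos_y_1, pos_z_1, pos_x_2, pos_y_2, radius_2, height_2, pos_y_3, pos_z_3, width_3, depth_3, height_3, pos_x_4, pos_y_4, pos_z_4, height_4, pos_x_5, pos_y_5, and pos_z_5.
pos_x_1 = 5.5
pos_y_1 = 4.5
pos_z_1 = 3.5
pos_x_2 = 4
pos_y_2 = 8.5
radius_2 = 2.5
height_2 = 2.5
pos_y_3 = 3.5
pos_z_3 = 10
width_3 = 3
depth_3 = 2.5
height_3 = 1.5
pos_x_4 = 8
pos_y_4 = 7.5
pos_z_4 = 6.5
height_4 = 2.5
pos_x_5 = 7.5
pos_y_5 = 5.5
pos_z_5 = 3.5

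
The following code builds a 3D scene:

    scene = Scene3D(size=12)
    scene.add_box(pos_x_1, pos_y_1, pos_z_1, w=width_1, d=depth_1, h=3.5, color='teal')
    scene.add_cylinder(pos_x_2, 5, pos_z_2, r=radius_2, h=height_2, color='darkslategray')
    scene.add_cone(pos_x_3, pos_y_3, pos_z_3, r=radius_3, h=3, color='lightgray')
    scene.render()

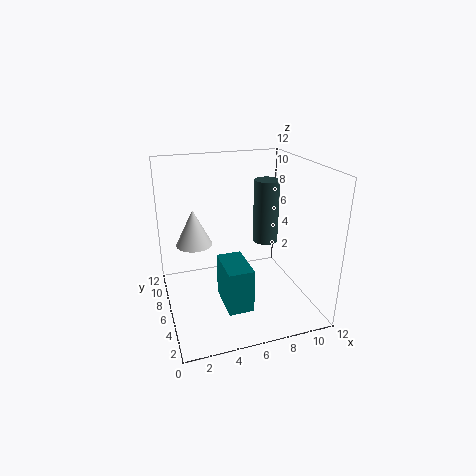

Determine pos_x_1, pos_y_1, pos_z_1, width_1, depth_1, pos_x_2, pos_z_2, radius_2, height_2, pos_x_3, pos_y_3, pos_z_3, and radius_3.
pos_x_1 = 4; pos_y_1 = 2; pos_z_1 = 1.5; width_1 = 2; depth_1 = 3.5; pos_x_2 = 8; pos_z_2 = 6; radius_2 = 1; height_2 = 5; pos_x_3 = 2.5; pos_y_3 = 7; pos_z_3 = 5.5; radius_3 = 1.5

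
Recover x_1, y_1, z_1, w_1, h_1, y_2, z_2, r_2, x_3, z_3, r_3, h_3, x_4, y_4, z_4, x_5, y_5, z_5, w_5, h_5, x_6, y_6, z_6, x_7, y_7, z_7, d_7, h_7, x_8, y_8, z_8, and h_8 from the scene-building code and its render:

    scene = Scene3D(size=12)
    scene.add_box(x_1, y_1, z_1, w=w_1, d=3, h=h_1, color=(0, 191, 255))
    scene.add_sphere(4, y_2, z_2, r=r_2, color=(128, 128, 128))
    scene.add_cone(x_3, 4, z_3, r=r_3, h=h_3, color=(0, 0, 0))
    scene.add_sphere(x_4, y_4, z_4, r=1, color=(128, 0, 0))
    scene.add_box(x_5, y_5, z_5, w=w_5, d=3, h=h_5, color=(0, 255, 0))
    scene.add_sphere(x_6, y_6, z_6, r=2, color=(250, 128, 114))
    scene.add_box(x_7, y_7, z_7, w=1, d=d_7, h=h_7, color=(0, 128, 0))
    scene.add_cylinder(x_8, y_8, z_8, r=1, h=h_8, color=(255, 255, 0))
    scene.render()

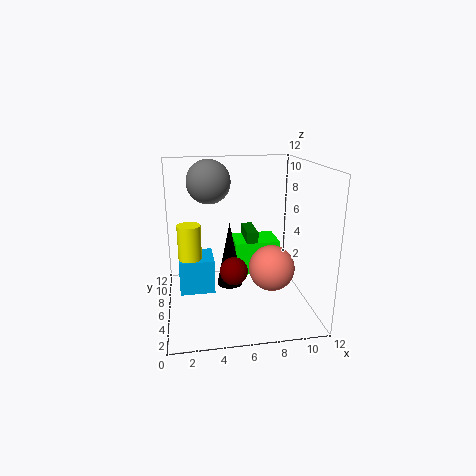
x_1 = 1; y_1 = 6; z_1 = 1; w_1 = 3; h_1 = 3; y_2 = 10; z_2 = 10; r_2 = 2; x_3 = 5; z_3 = 3; r_3 = 1; h_3 = 5; x_4 = 5; y_4 = 2; z_4 = 5; x_5 = 6; y_5 = 7; z_5 = 2; w_5 = 4; h_5 = 3; x_6 = 9; y_6 = 6; z_6 = 3; x_7 = 7; y_7 = 7; z_7 = 2; d_7 = 3; h_7 = 4; x_8 = 2; y_8 = 7; z_8 = 3; h_8 = 4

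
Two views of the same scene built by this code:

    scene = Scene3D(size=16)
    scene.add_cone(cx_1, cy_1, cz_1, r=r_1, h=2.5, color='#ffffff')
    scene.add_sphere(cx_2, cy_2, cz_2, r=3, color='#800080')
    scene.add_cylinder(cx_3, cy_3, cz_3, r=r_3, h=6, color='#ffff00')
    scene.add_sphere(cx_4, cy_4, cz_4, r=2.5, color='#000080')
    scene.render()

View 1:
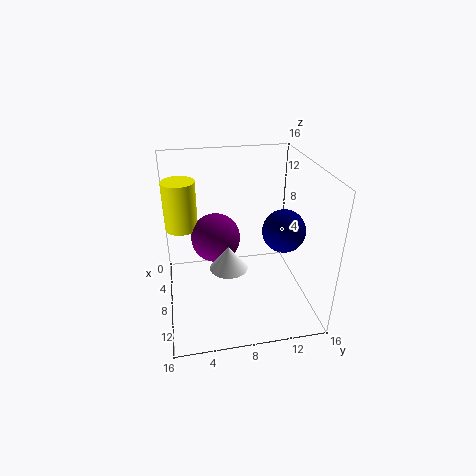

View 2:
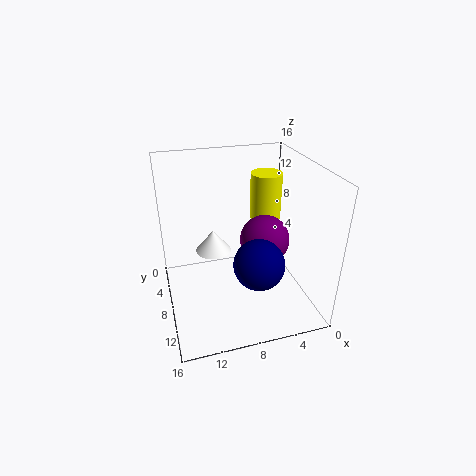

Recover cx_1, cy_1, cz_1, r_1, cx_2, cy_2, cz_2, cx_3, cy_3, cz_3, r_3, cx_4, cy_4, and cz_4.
cx_1 = 10.5; cy_1 = 6.5; cz_1 = 6; r_1 = 2; cx_2 = 4; cy_2 = 6; cz_2 = 6; cx_3 = 2.5; cy_3 = 2; cz_3 = 7; r_3 = 2; cx_4 = 7.5; cy_4 = 13.5; cz_4 = 8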